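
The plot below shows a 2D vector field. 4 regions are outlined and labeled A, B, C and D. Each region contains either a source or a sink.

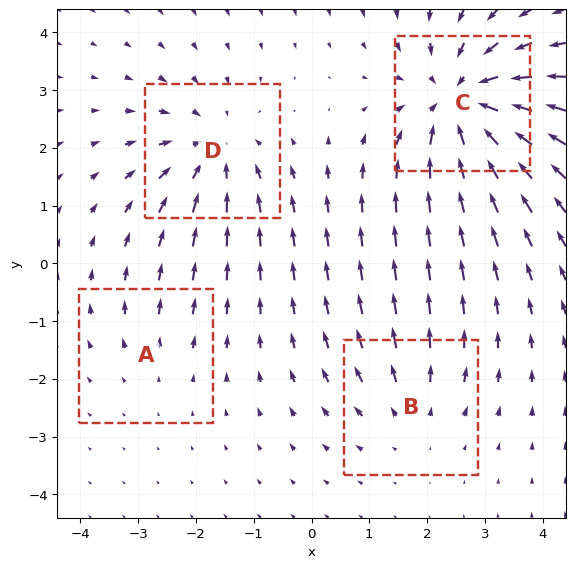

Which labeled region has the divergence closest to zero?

Divergence at each region's feature centre — A: about +2, B: about +3, C: about -6, D: about -4. Region A is closest to zero.

A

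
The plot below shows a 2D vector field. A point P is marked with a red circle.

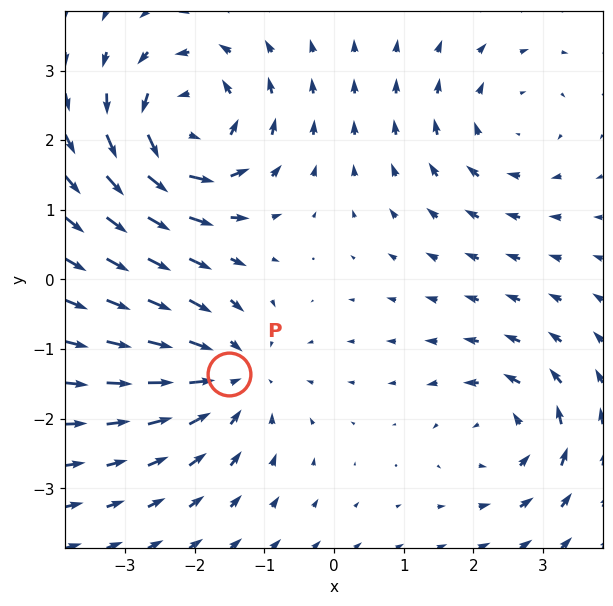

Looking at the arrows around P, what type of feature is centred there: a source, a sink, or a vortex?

sink

At P (-1.5, -1.4) the arrows converge inward. Divergence about -4, curl ≈0 — negative divergence with near-zero curl is a sink.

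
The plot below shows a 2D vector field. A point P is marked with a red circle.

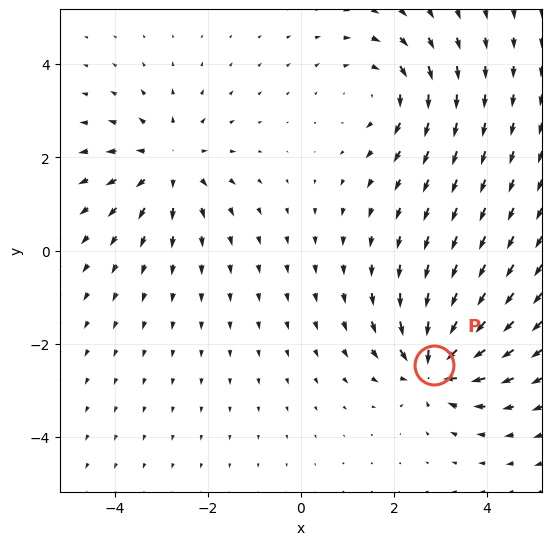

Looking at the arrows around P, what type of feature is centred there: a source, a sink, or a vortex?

sink

At P (2.9, -2.5) the arrows converge inward. Divergence about -6, curl ≈0 — negative divergence with near-zero curl is a sink.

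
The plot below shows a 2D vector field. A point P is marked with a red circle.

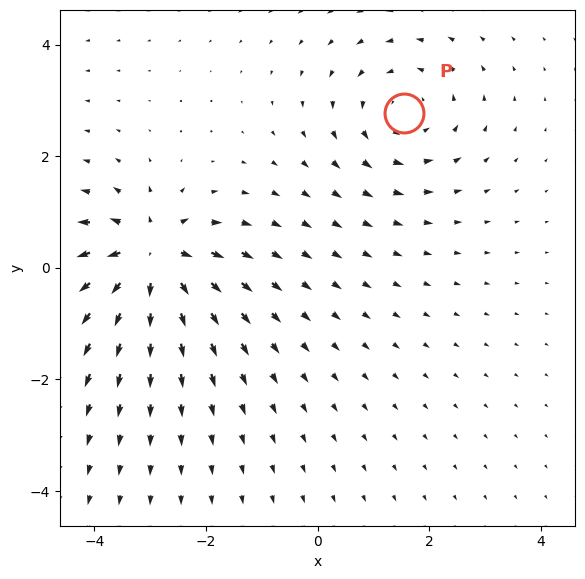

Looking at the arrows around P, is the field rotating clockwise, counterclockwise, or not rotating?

Near P at (1.5, 2.8) the arrows circulate counterclockwise. The curl (z-component) there is about +3; positive curl means counterclockwise rotation.

counterclockwise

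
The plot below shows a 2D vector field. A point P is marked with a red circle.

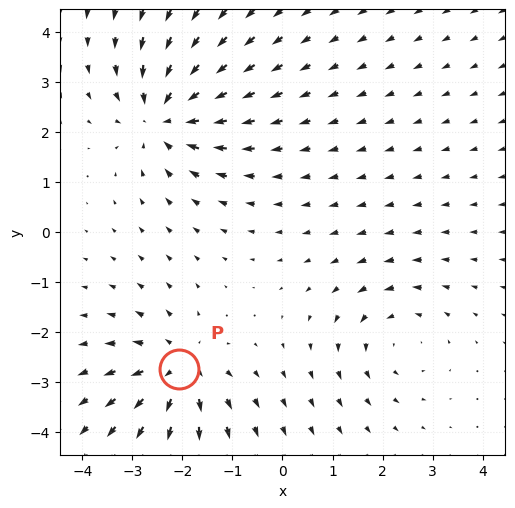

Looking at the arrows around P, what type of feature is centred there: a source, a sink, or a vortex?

At P (-2.1, -2.7) the arrows spread outward. Divergence about +4, curl ≈0 — positive divergence with near-zero curl is a source.

source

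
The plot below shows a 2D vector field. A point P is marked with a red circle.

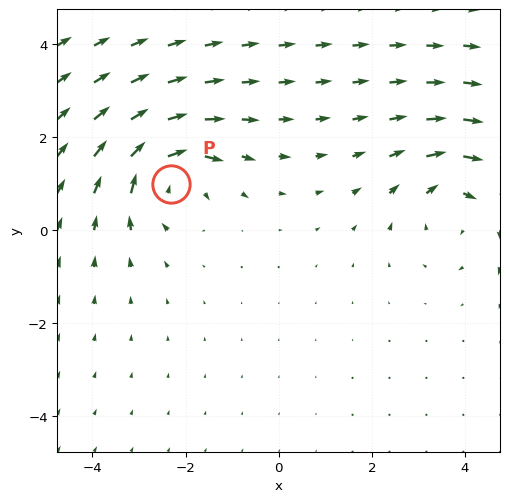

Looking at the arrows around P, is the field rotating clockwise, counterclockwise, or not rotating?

clockwise

Near P at (-2.3, 1.0) the arrows circulate clockwise. The curl (z-component) there is about -5; negative curl means clockwise rotation.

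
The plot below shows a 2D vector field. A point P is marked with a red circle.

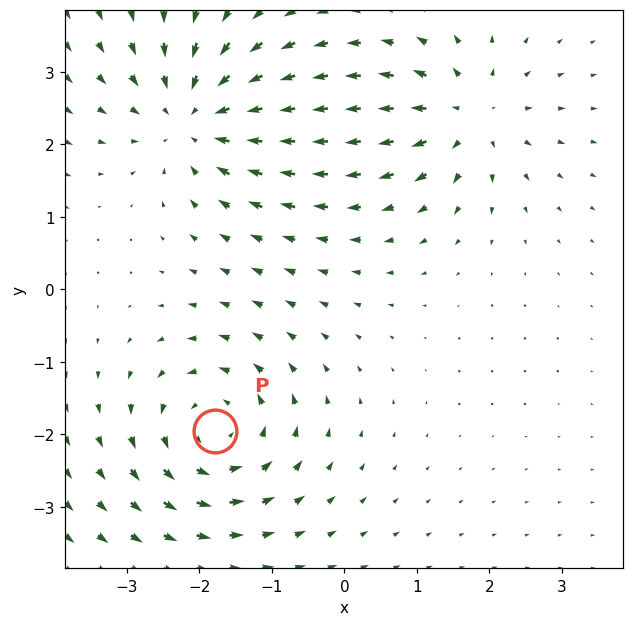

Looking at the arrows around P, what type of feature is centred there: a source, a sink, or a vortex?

vortex

At P (-1.8, -2.0) the arrows circulate counterclockwise. Divergence ≈0, curl about +4 — near-zero divergence with nonzero curl is a vortex.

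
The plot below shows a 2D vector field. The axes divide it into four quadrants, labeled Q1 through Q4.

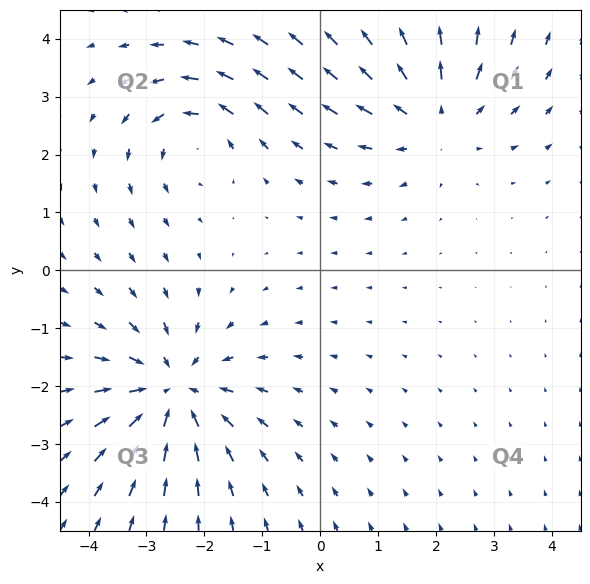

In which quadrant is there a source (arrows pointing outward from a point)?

Q1

The source sits at approximately (2.0, 2.7), which lies in quadrant Q1. The divergence there is about +3, positive as expected for a source.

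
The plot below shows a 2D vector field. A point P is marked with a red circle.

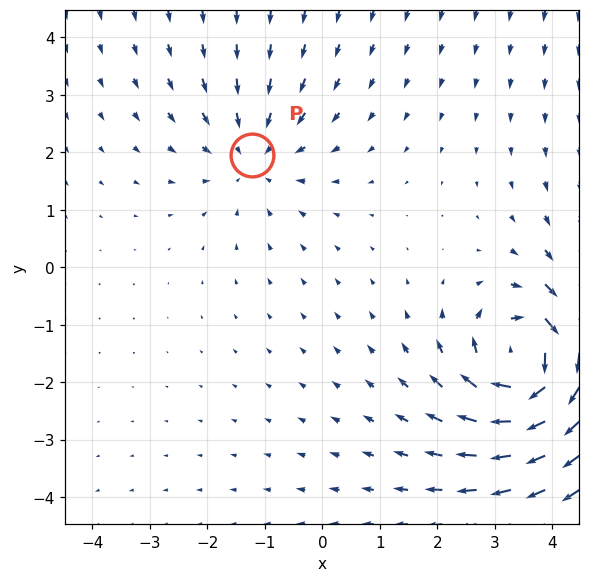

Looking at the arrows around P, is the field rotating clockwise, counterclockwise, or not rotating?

Near P at (-1.2, 1.9) the arrows show no circulation. The curl there is ≈0.

not rotating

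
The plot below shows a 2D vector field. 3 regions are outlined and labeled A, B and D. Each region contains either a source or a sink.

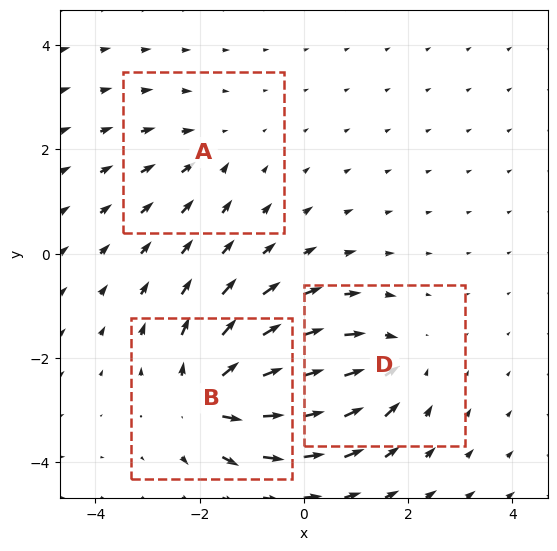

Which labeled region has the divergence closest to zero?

A

Divergence at each region's feature centre — A: about -2, B: about +5, D: about -4. Region A is closest to zero.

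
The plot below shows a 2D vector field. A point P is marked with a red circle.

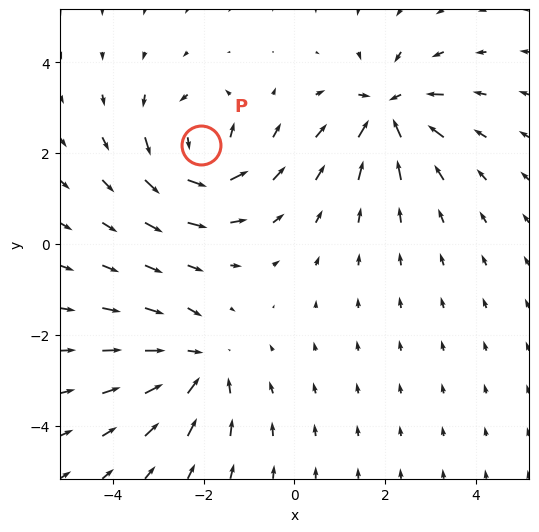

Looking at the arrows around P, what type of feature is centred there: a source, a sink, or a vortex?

vortex

At P (-2.1, 2.2) the arrows circulate counterclockwise. Divergence ≈0, curl about +7 — near-zero divergence with nonzero curl is a vortex.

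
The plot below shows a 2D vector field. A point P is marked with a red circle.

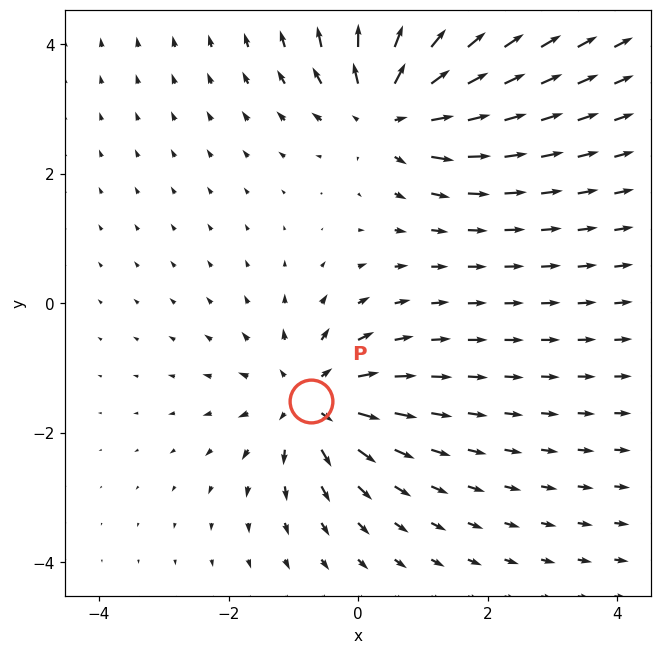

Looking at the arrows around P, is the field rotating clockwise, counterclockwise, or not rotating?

not rotating

Near P at (-0.7, -1.5) the arrows show no circulation. The curl there is ≈0.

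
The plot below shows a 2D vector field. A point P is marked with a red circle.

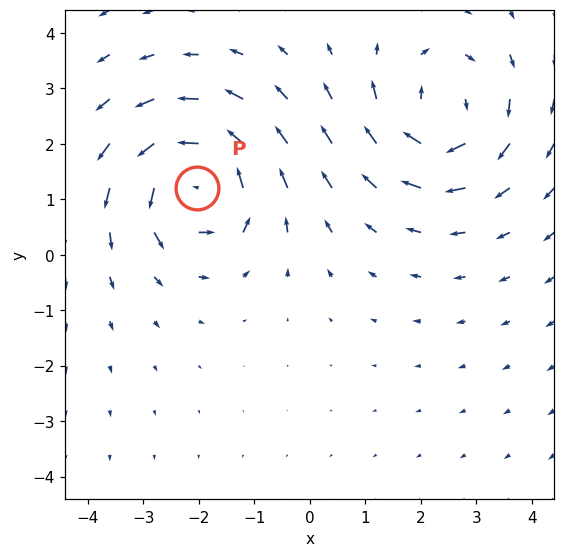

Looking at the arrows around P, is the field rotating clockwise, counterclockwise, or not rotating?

counterclockwise

Near P at (-2.0, 1.2) the arrows circulate counterclockwise. The curl (z-component) there is about +7; positive curl means counterclockwise rotation.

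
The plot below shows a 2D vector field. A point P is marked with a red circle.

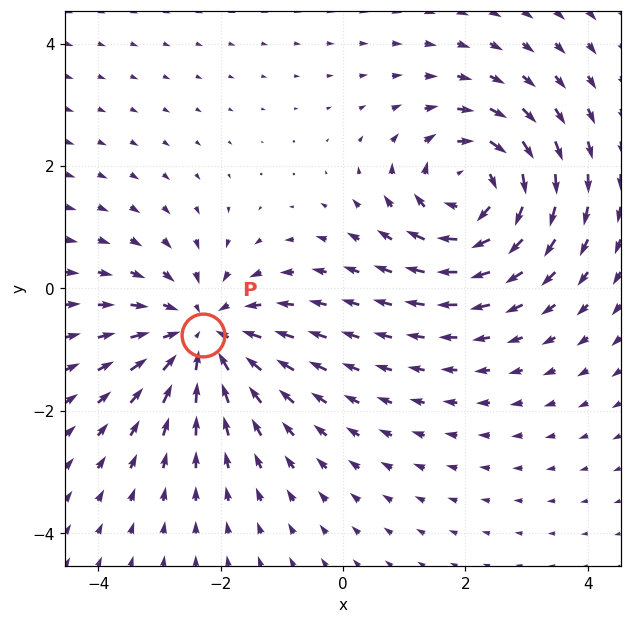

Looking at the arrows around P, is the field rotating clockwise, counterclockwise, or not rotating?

Near P at (-2.3, -0.8) the arrows show no circulation. The curl there is ≈0.

not rotating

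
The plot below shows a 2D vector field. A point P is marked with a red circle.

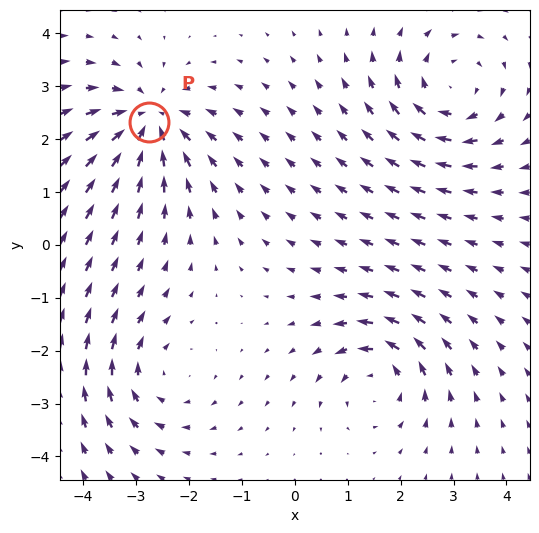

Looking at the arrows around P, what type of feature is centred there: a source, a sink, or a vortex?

sink

At P (-2.8, 2.3) the arrows converge inward. Divergence about -6, curl ≈0 — negative divergence with near-zero curl is a sink.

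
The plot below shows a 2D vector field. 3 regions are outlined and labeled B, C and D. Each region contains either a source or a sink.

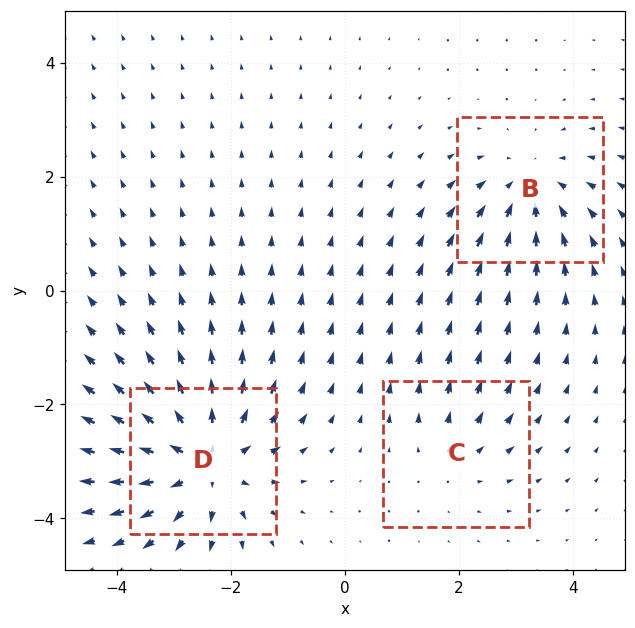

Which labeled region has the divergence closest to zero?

Divergence at each region's feature centre — B: about -3, C: about +2, D: about +5. Region C is closest to zero.

C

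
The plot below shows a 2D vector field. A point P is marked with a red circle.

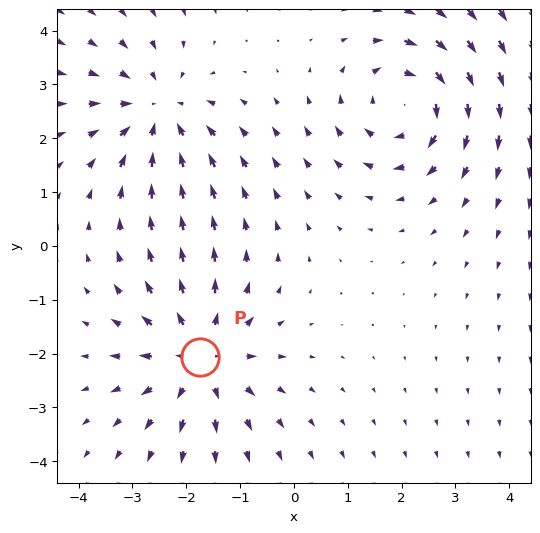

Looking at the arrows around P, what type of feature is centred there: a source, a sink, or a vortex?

At P (-1.7, -2.1) the arrows spread outward. Divergence about +5, curl ≈0 — positive divergence with near-zero curl is a source.

source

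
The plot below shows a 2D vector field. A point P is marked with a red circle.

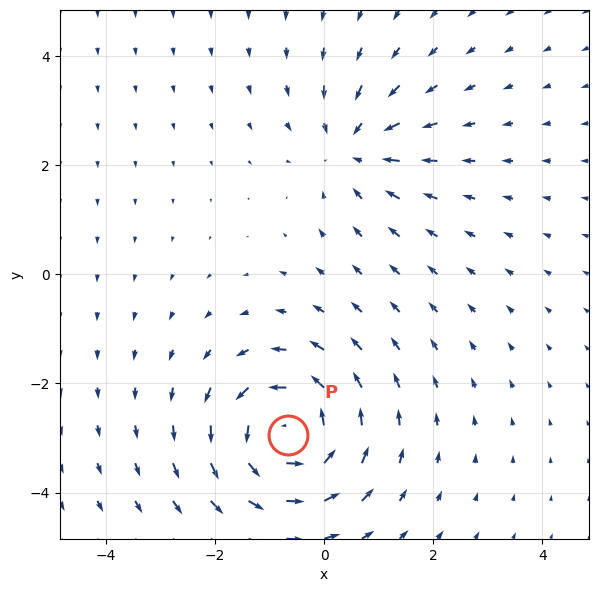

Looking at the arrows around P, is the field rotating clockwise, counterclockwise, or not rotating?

Near P at (-0.7, -2.9) the arrows circulate counterclockwise. The curl (z-component) there is about +5; positive curl means counterclockwise rotation.

counterclockwise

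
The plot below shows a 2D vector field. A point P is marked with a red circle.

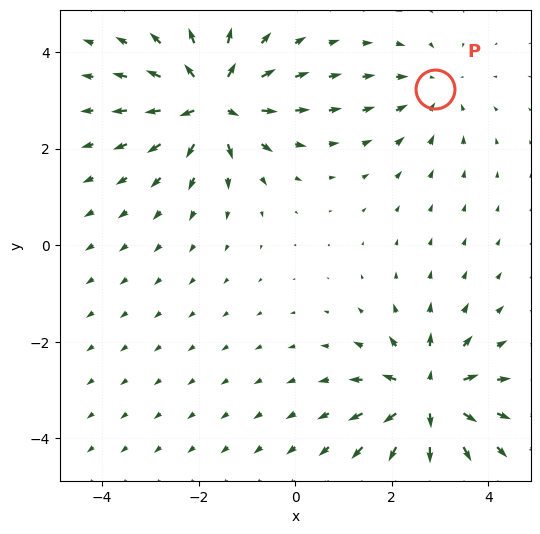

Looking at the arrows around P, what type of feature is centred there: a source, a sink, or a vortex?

sink

At P (2.9, 3.2) the arrows converge inward. Divergence about -2, curl ≈0 — negative divergence with near-zero curl is a sink.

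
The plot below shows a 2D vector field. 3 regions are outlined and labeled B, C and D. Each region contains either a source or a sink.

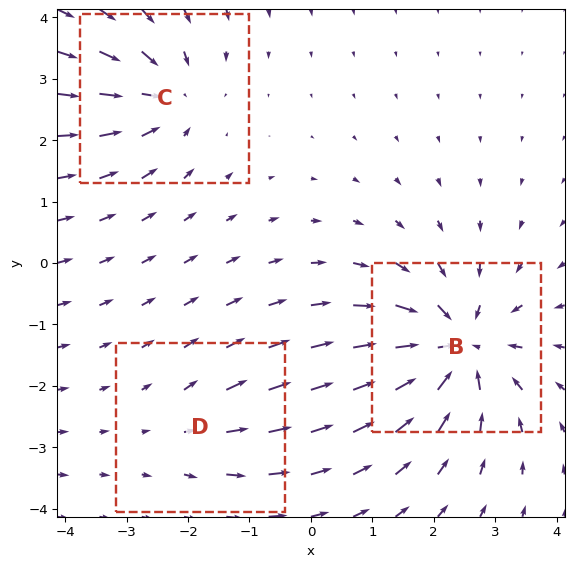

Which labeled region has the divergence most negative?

B

Divergence at each region's feature centre — B: about -5, C: about -3, D: about +2. Region B is most negative.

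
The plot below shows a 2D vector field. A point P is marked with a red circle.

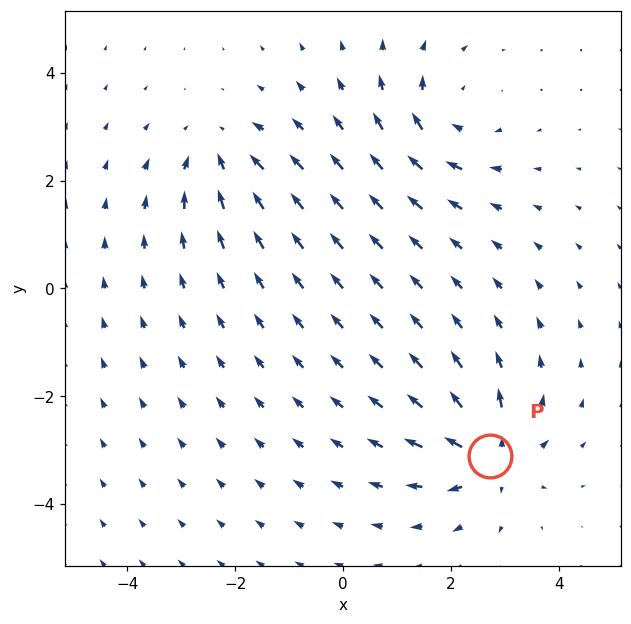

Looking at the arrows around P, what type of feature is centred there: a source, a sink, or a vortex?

At P (2.7, -3.1) the arrows spread outward. Divergence about +5, curl ≈0 — positive divergence with near-zero curl is a source.

source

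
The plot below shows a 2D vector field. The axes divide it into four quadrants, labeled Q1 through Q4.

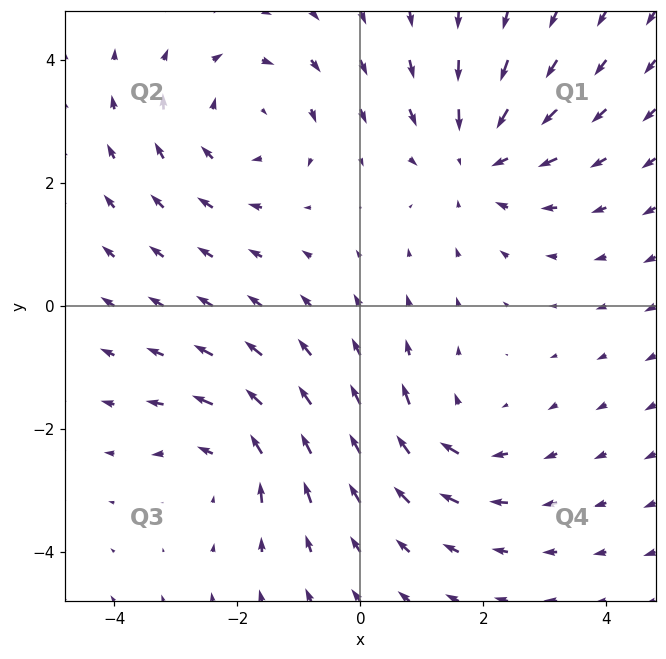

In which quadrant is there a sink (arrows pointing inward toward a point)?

The sink sits at approximately (1.9, 2.4), which lies in quadrant Q1. The divergence there is about -4, negative as expected for a sink.

Q1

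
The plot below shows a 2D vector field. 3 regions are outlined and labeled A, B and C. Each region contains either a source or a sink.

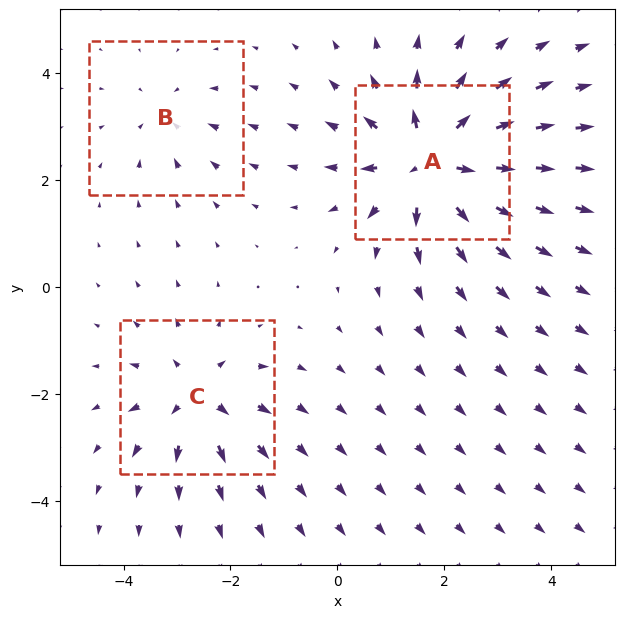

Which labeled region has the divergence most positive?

Divergence at each region's feature centre — A: about +6, B: about -2, C: about +4. Region A is most positive.

A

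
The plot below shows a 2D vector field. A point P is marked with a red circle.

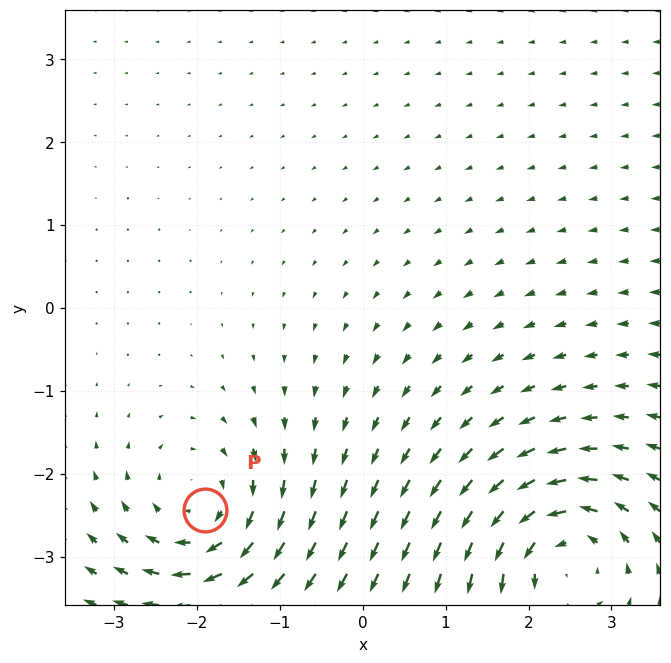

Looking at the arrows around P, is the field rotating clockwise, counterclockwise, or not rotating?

clockwise

Near P at (-1.9, -2.4) the arrows circulate clockwise. The curl (z-component) there is about -5; negative curl means clockwise rotation.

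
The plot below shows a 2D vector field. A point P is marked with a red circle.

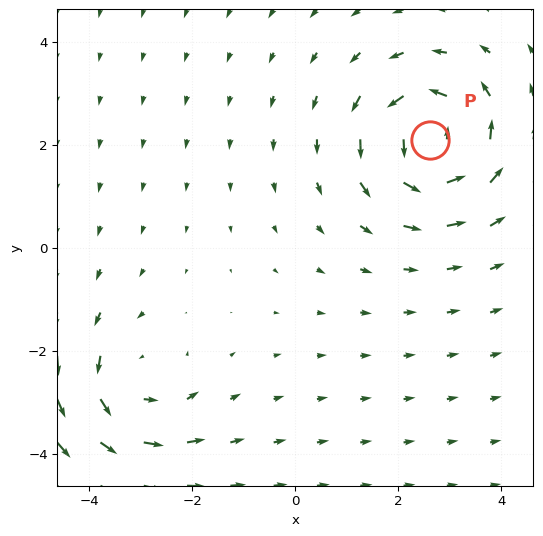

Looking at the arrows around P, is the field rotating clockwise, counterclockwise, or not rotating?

counterclockwise

Near P at (2.6, 2.1) the arrows circulate counterclockwise. The curl (z-component) there is about +6; positive curl means counterclockwise rotation.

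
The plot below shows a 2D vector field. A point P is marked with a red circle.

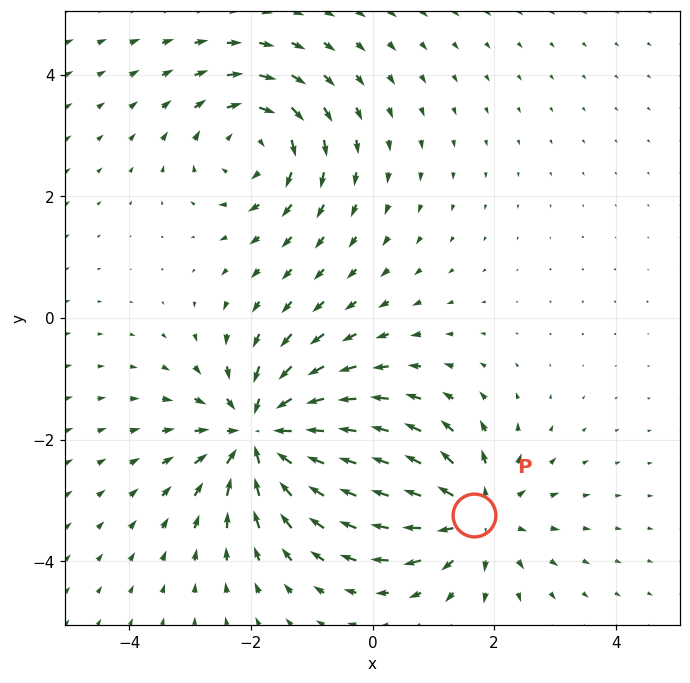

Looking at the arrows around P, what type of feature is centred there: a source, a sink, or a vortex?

At P (1.7, -3.2) the arrows spread outward. Divergence about +4, curl ≈0 — positive divergence with near-zero curl is a source.

source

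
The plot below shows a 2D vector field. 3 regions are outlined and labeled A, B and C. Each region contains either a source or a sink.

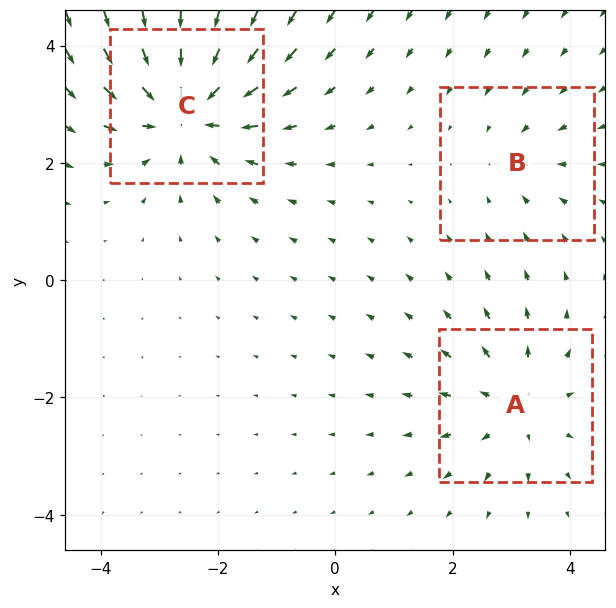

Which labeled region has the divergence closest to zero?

Divergence at each region's feature centre — A: about +3, B: about -2, C: about -5. Region B is closest to zero.

B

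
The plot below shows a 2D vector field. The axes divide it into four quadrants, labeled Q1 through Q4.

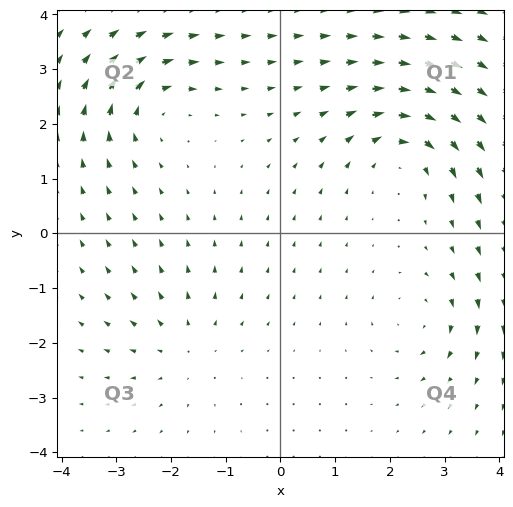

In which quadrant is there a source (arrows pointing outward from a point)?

Q3

The source sits at approximately (-1.7, -2.1), which lies in quadrant Q3. The divergence there is about +3, positive as expected for a source.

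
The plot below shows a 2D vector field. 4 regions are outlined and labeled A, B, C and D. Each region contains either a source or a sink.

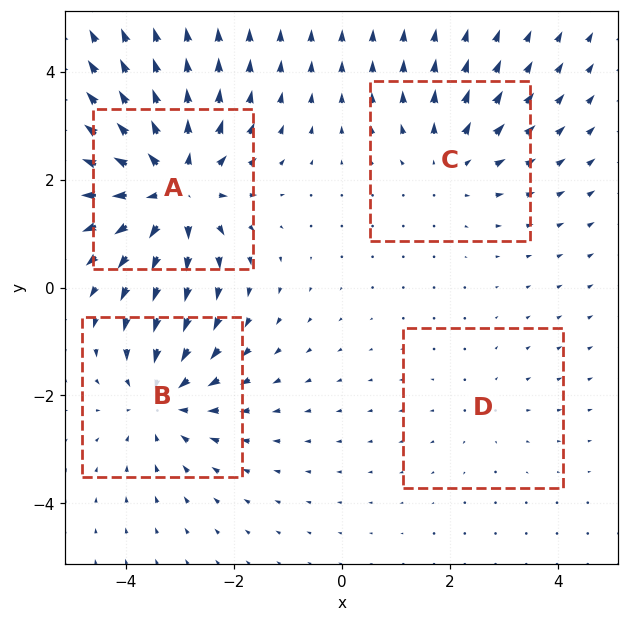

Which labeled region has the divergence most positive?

A

Divergence at each region's feature centre — A: about +6, B: about -4, C: about +3, D: about +2. Region A is most positive.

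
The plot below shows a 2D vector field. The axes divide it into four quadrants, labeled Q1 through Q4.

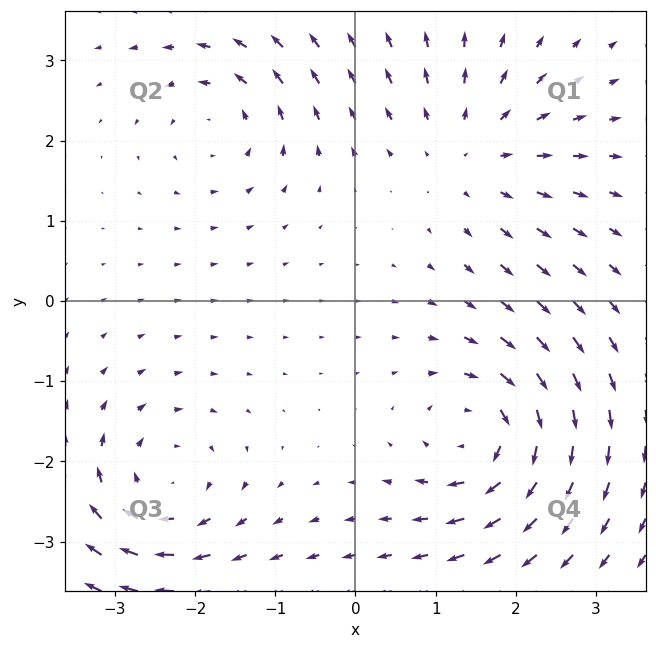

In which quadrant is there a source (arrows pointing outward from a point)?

Q1

The source sits at approximately (1.4, 1.8), which lies in quadrant Q1. The divergence there is about +4, positive as expected for a source.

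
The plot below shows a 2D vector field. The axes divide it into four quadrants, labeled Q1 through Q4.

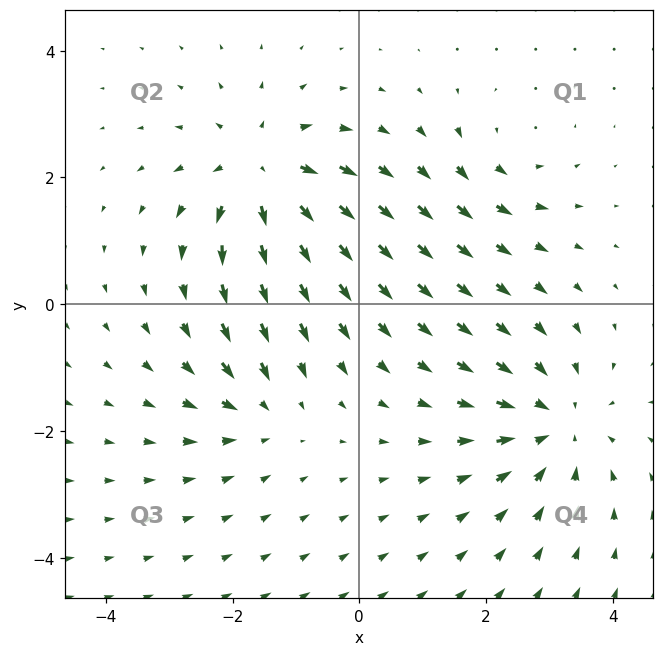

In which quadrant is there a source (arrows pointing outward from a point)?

The source sits at approximately (-1.5, 2.1), which lies in quadrant Q2. The divergence there is about +6, positive as expected for a source.

Q2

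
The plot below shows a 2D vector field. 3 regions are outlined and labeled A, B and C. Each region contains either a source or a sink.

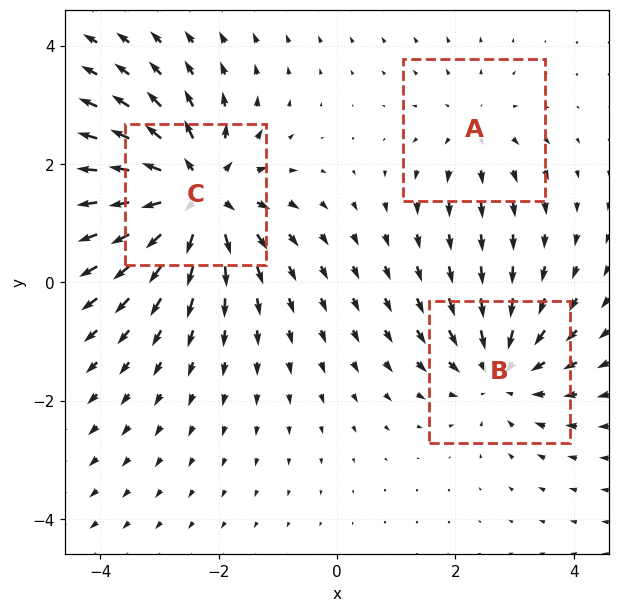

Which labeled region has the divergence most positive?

Divergence at each region's feature centre — A: about +2, B: about -3, C: about +5. Region C is most positive.

C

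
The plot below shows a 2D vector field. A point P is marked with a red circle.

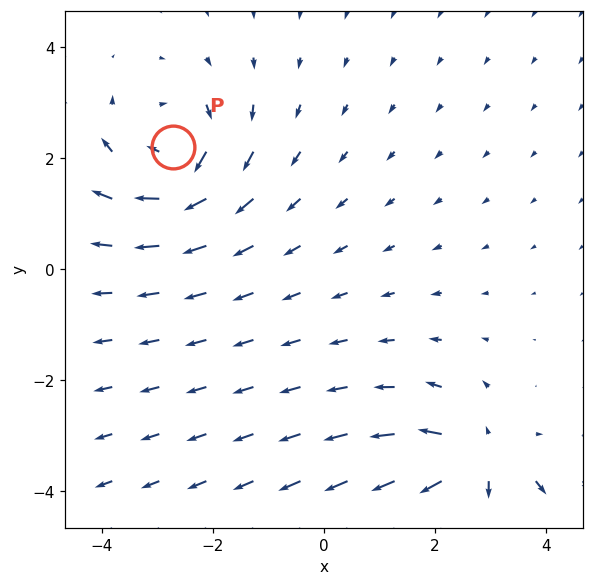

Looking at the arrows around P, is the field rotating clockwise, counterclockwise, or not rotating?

clockwise

Near P at (-2.7, 2.2) the arrows circulate clockwise. The curl (z-component) there is about -5; negative curl means clockwise rotation.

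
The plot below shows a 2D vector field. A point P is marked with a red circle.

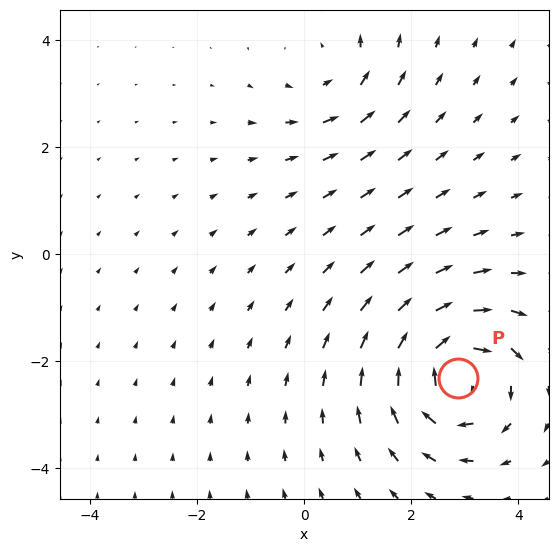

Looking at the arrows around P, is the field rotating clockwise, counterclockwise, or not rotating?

Near P at (2.9, -2.3) the arrows circulate clockwise. The curl (z-component) there is about -6; negative curl means clockwise rotation.

clockwise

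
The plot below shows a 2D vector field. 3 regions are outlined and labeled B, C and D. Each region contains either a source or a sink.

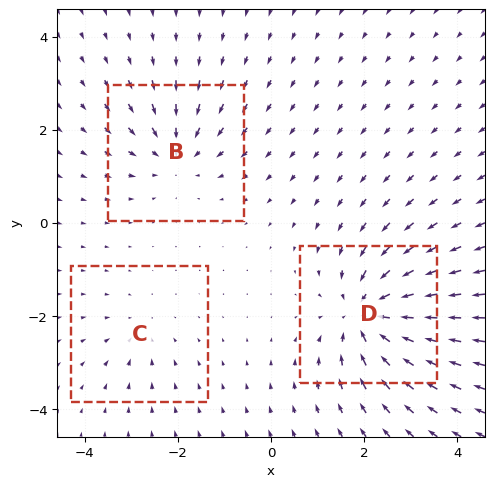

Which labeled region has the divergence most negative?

Divergence at each region's feature centre — B: about -4, C: about -2, D: about -6. Region D is most negative.

D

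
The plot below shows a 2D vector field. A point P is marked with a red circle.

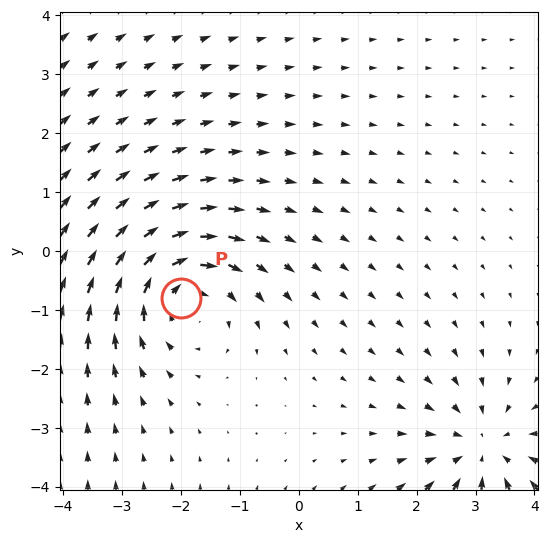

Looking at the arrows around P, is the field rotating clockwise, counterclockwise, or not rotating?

clockwise

Near P at (-2.0, -0.8) the arrows circulate clockwise. The curl (z-component) there is about -4; negative curl means clockwise rotation.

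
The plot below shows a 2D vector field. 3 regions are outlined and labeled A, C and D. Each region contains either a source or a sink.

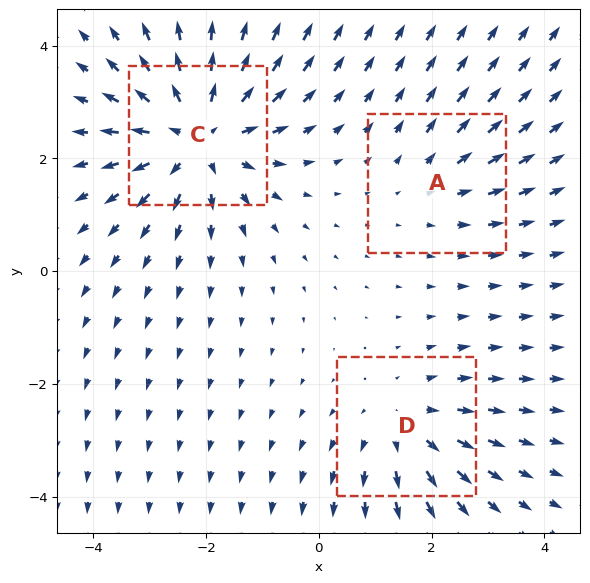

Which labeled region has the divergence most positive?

C

Divergence at each region's feature centre — A: about +2, C: about +5, D: about +3. Region C is most positive.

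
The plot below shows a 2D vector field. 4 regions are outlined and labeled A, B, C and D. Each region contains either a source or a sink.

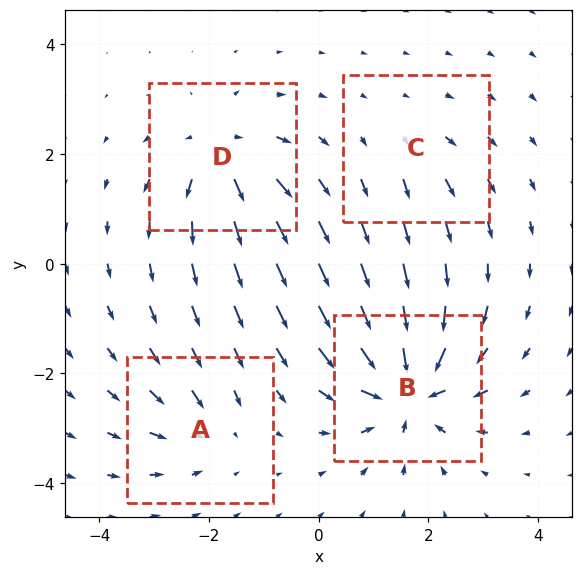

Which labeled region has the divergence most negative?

Divergence at each region's feature centre — A: about -4, B: about -9, C: about +2, D: about +6. Region B is most negative.

B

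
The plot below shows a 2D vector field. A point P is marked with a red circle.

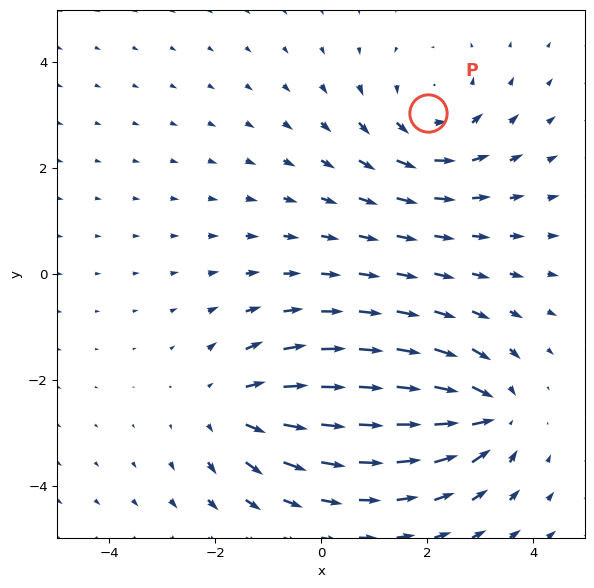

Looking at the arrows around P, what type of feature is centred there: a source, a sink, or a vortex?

vortex

At P (2.0, 3.0) the arrows circulate counterclockwise. Divergence ≈0, curl about +4 — near-zero divergence with nonzero curl is a vortex.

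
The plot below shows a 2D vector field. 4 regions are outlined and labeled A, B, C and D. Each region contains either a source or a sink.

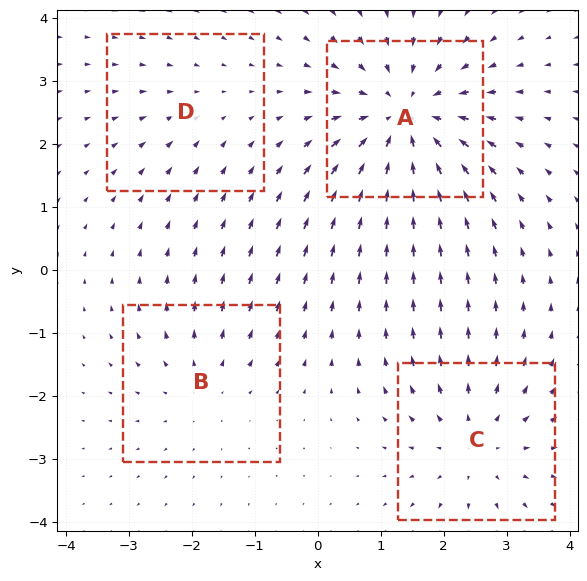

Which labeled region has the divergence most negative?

A

Divergence at each region's feature centre — A: about -6, B: about +3, C: about +4, D: about -2. Region A is most negative.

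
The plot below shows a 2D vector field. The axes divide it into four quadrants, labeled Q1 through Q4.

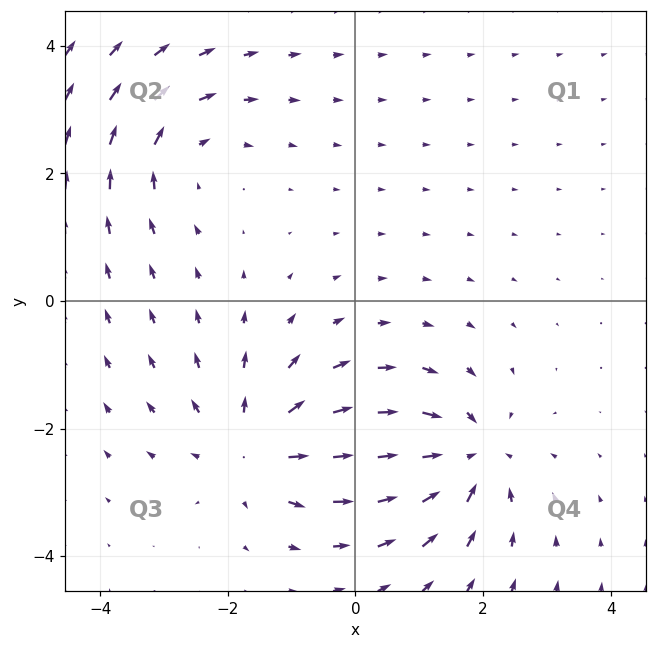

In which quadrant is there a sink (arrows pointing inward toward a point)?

Q4

The sink sits at approximately (1.7, -2.4), which lies in quadrant Q4. The divergence there is about -5, negative as expected for a sink.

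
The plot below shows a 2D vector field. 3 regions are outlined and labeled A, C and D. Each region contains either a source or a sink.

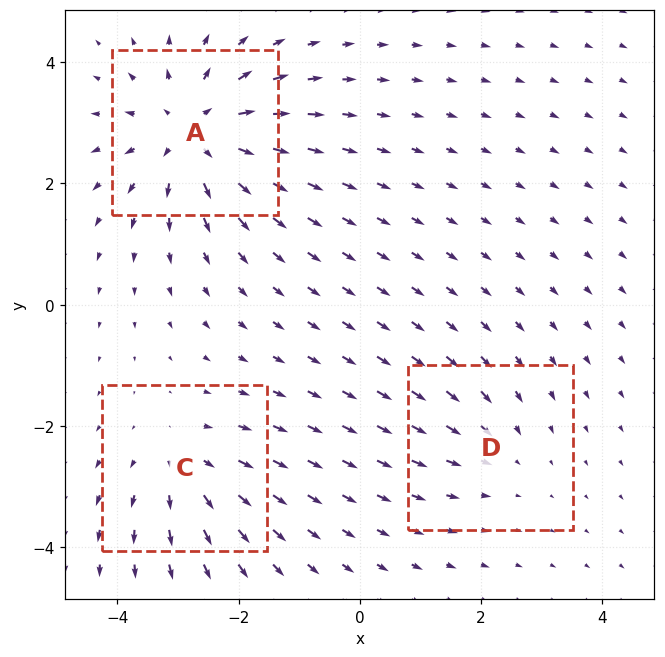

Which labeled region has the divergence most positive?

A

Divergence at each region's feature centre — A: about +5, C: about +3, D: about -2. Region A is most positive.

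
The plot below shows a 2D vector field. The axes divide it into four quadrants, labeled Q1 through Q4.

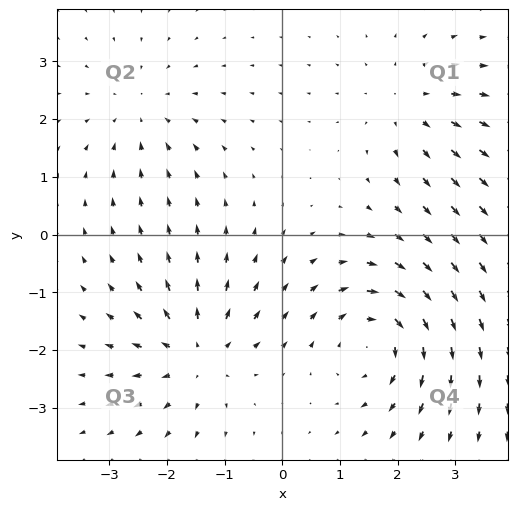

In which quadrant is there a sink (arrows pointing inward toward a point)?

The sink sits at approximately (-2.5, 2.1), which lies in quadrant Q2. The divergence there is about -3, negative as expected for a sink.

Q2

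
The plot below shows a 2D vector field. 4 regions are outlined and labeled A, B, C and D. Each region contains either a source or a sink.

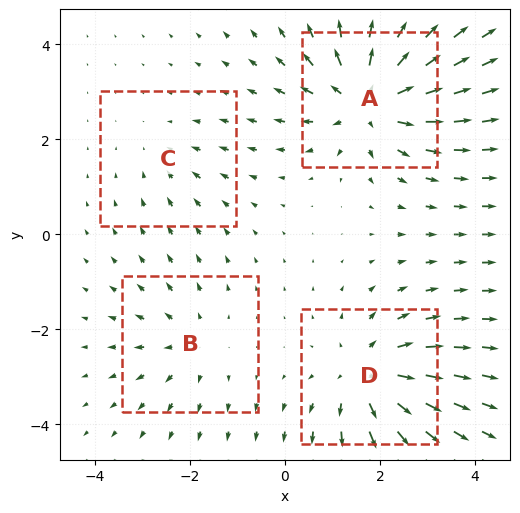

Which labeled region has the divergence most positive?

A

Divergence at each region's feature centre — A: about +6, B: about +3, C: about -2, D: about +5. Region A is most positive.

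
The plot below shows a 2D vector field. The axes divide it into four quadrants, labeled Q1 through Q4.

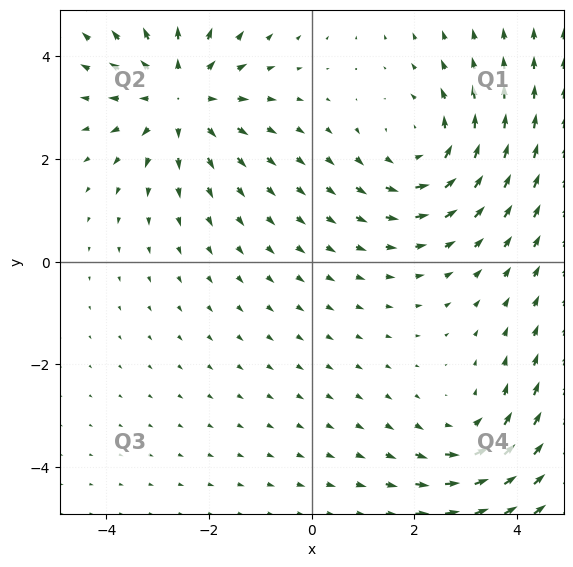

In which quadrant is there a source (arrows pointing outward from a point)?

The source sits at approximately (-2.6, 3.2), which lies in quadrant Q2. The divergence there is about +4, positive as expected for a source.

Q2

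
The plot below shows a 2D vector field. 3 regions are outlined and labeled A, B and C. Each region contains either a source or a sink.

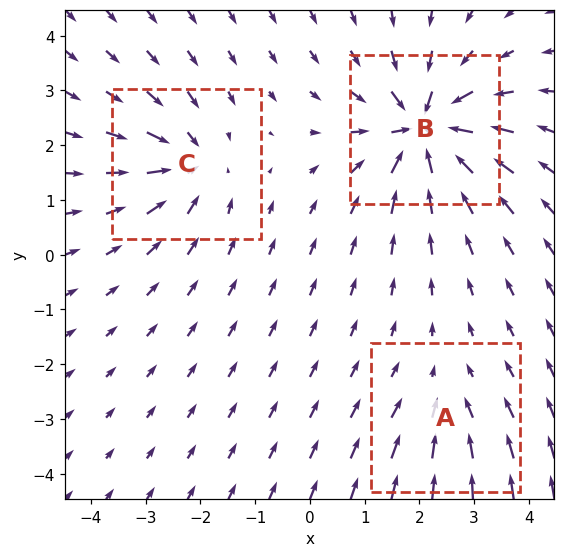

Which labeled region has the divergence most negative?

Divergence at each region's feature centre — A: about -2, B: about -7, C: about -4. Region B is most negative.

B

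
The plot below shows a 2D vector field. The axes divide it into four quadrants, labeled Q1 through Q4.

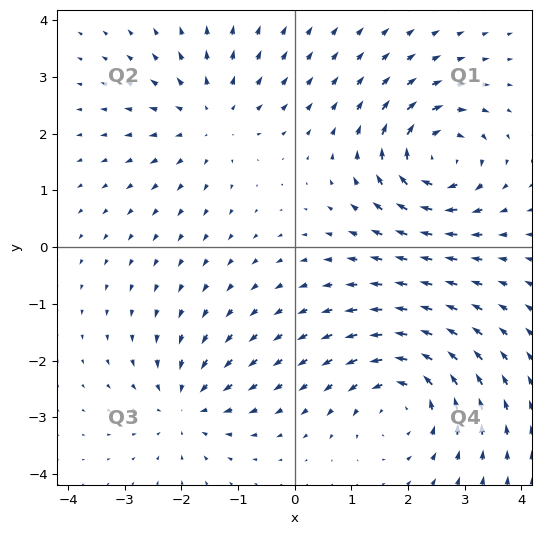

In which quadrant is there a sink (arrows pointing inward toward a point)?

Q3

The sink sits at approximately (-1.9, -2.8), which lies in quadrant Q3. The divergence there is about -4, negative as expected for a sink.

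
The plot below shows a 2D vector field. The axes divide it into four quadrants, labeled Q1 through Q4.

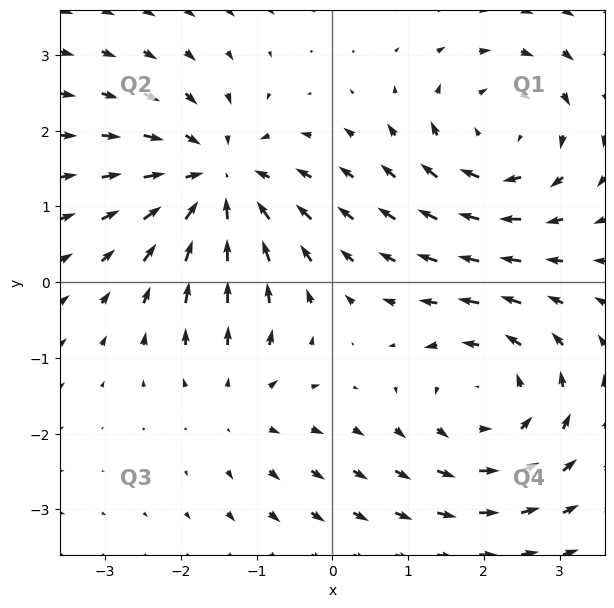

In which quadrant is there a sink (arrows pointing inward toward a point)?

The sink sits at approximately (-1.5, 1.3), which lies in quadrant Q2. The divergence there is about -5, negative as expected for a sink.

Q2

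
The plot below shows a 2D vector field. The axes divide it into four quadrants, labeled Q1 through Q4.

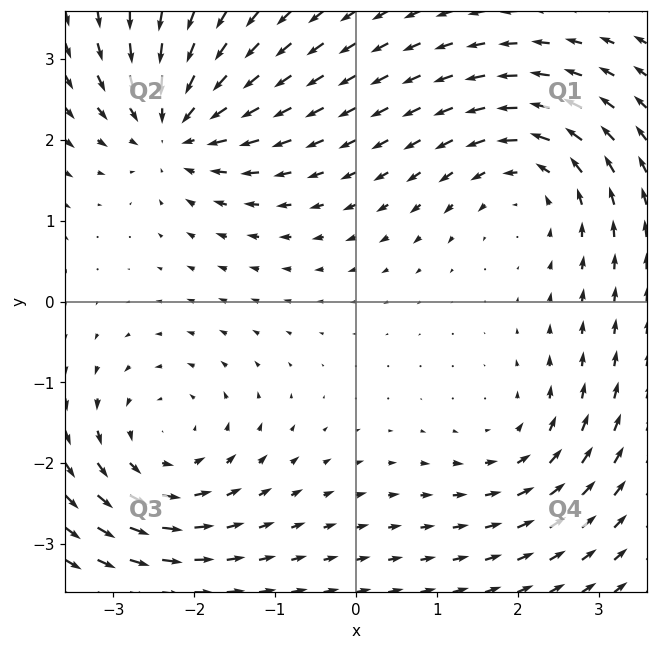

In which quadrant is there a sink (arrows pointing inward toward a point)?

Q2

The sink sits at approximately (-2.2, 2.2), which lies in quadrant Q2. The divergence there is about -5, negative as expected for a sink.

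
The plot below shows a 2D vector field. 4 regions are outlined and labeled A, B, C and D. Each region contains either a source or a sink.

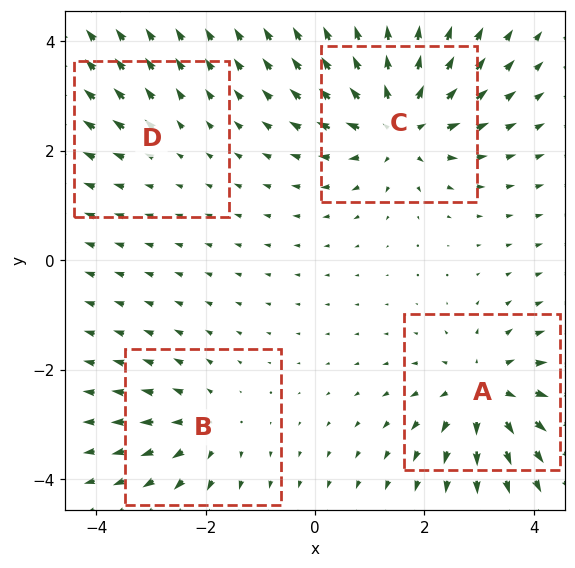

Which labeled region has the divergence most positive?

Divergence at each region's feature centre — A: about +6, B: about +4, C: about +7, D: about +2. Region C is most positive.

C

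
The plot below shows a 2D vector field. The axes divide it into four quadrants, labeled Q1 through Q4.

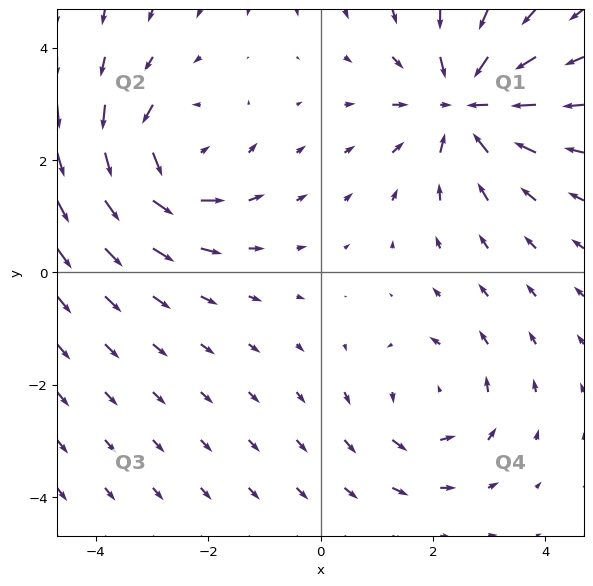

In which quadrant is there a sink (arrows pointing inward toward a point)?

The sink sits at approximately (2.6, 3.0), which lies in quadrant Q1. The divergence there is about -4, negative as expected for a sink.

Q1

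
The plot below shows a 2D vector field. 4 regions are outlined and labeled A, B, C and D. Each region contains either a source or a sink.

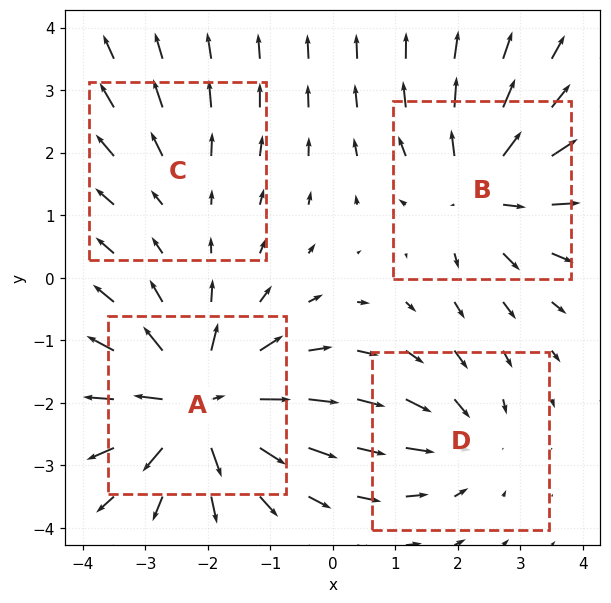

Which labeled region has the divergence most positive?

A

Divergence at each region's feature centre — A: about +7, B: about +5, C: about +2, D: about -3. Region A is most positive.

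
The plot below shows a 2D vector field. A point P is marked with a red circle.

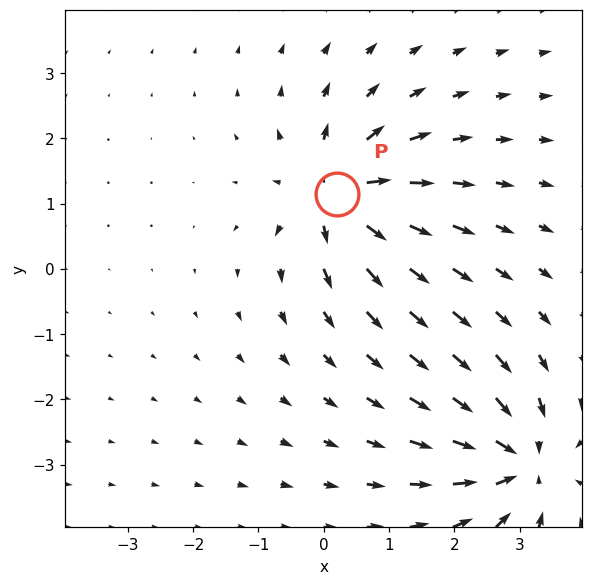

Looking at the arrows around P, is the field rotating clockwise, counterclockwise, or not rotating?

Near P at (0.2, 1.2) the arrows show no circulation. The curl there is ≈0.

not rotating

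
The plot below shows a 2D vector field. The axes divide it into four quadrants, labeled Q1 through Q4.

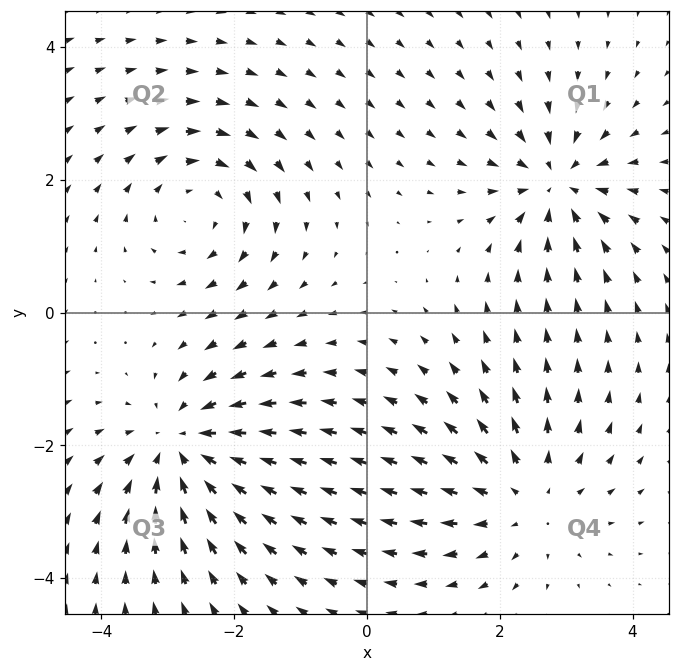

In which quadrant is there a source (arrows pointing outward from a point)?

The source sits at approximately (2.4, -2.8), which lies in quadrant Q4. The divergence there is about +4, positive as expected for a source.

Q4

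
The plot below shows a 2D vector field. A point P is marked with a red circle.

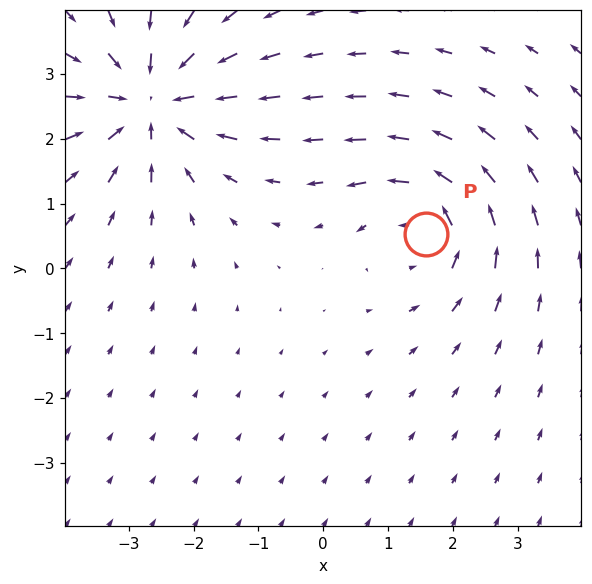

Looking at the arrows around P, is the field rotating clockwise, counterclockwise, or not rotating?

counterclockwise

Near P at (1.6, 0.5) the arrows circulate counterclockwise. The curl (z-component) there is about +3; positive curl means counterclockwise rotation.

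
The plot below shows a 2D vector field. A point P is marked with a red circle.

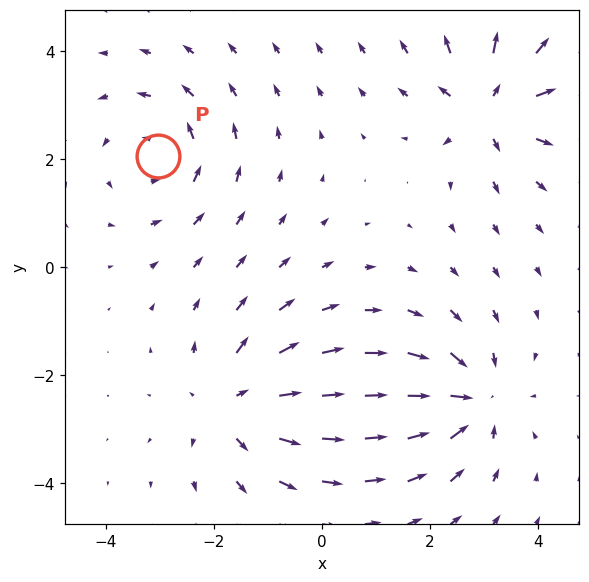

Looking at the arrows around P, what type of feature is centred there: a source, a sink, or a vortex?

vortex

At P (-3.0, 2.1) the arrows circulate counterclockwise. Divergence ≈0, curl about +4 — near-zero divergence with nonzero curl is a vortex.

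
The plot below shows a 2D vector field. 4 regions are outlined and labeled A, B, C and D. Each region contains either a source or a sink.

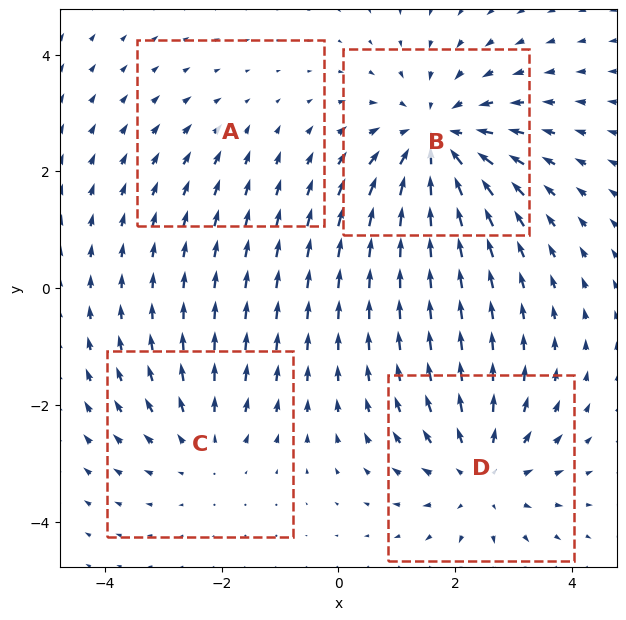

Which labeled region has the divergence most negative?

Divergence at each region's feature centre — A: about -2, B: about -6, C: about +3, D: about +4. Region B is most negative.

B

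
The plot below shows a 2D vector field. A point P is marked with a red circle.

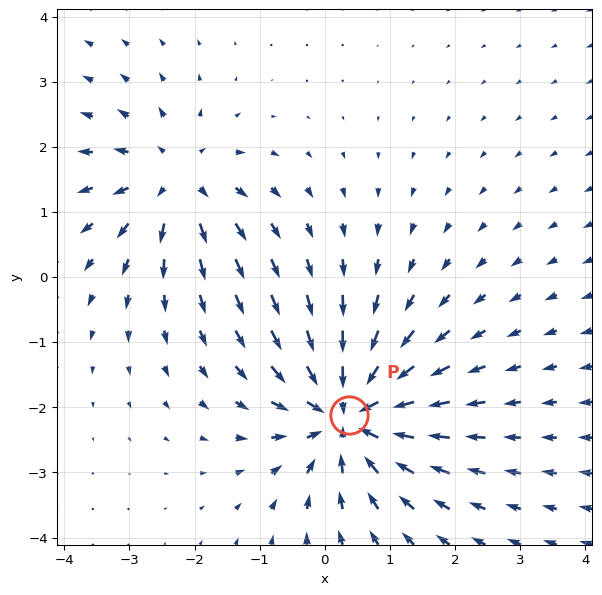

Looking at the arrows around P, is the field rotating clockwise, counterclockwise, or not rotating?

Near P at (0.4, -2.1) the arrows show no circulation. The curl there is ≈0.

not rotating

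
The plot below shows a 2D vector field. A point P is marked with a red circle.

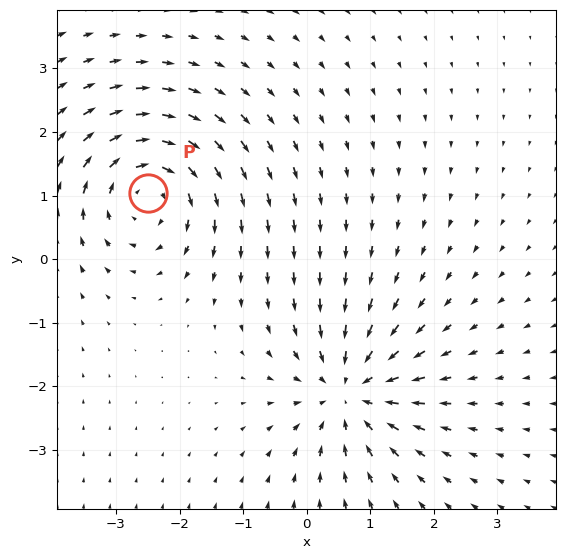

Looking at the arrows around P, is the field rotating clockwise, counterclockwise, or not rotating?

Near P at (-2.5, 1.0) the arrows circulate clockwise. The curl (z-component) there is about -5; negative curl means clockwise rotation.

clockwise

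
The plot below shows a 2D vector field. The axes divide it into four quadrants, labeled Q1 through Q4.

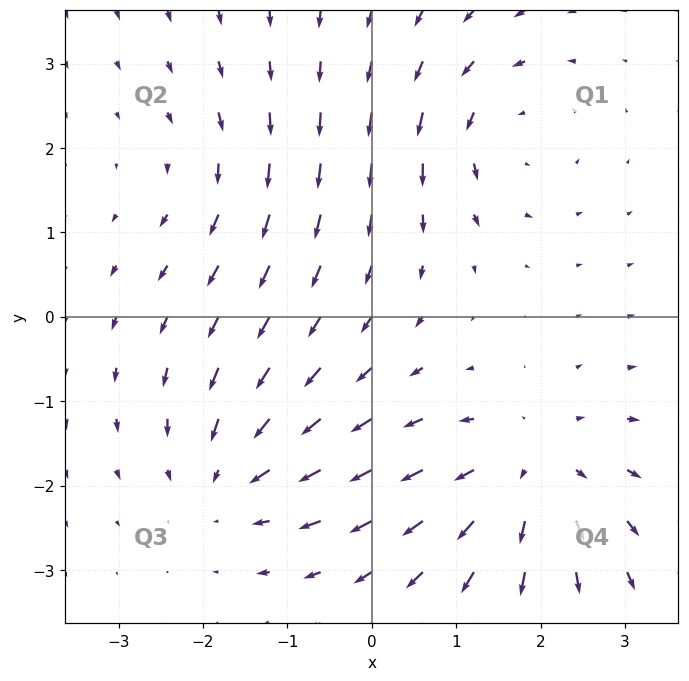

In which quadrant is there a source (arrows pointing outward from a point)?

The source sits at approximately (1.9, -1.8), which lies in quadrant Q4. The divergence there is about +4, positive as expected for a source.

Q4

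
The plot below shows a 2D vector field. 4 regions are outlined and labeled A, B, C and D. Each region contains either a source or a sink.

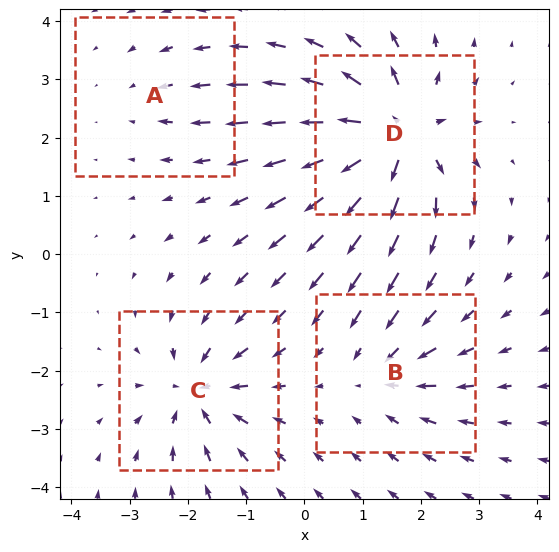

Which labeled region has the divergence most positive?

Divergence at each region's feature centre — A: about -3, B: about -4, C: about -6, D: about +9. Region D is most positive.

D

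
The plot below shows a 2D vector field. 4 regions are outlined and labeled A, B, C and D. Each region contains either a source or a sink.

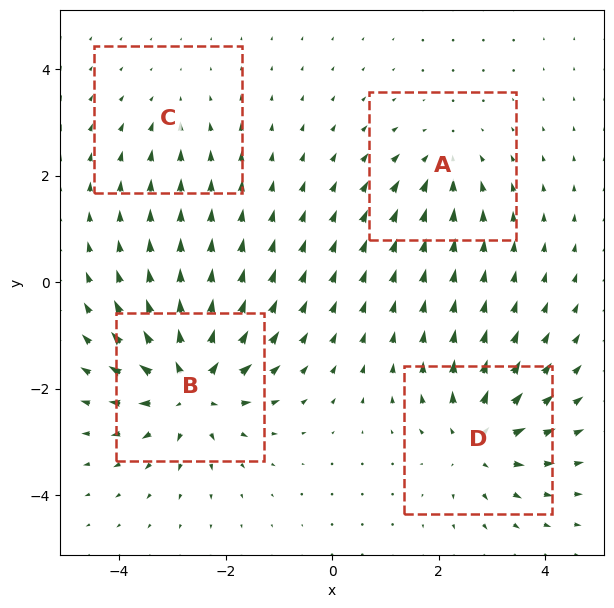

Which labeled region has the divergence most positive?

B

Divergence at each region's feature centre — A: about -4, B: about +7, C: about -2, D: about +5. Region B is most positive.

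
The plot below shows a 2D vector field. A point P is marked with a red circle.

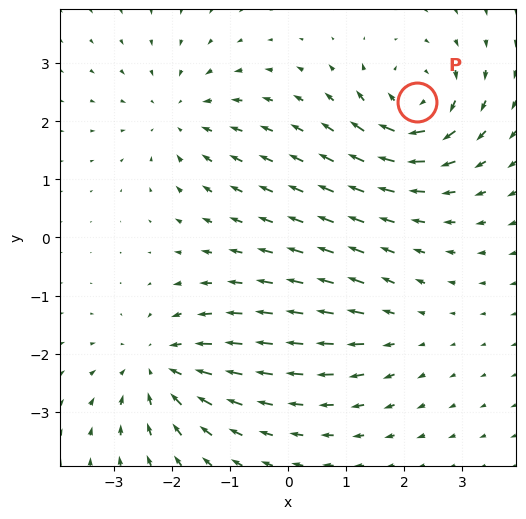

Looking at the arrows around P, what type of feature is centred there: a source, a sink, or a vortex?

At P (2.2, 2.3) the arrows circulate clockwise. Divergence ≈0, curl about -7 — near-zero divergence with nonzero curl is a vortex.

vortex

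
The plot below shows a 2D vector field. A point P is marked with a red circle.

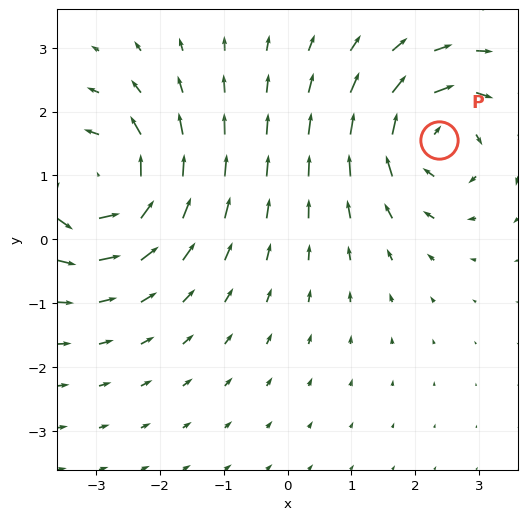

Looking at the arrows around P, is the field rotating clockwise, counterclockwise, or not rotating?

clockwise

Near P at (2.4, 1.6) the arrows circulate clockwise. The curl (z-component) there is about -4; negative curl means clockwise rotation.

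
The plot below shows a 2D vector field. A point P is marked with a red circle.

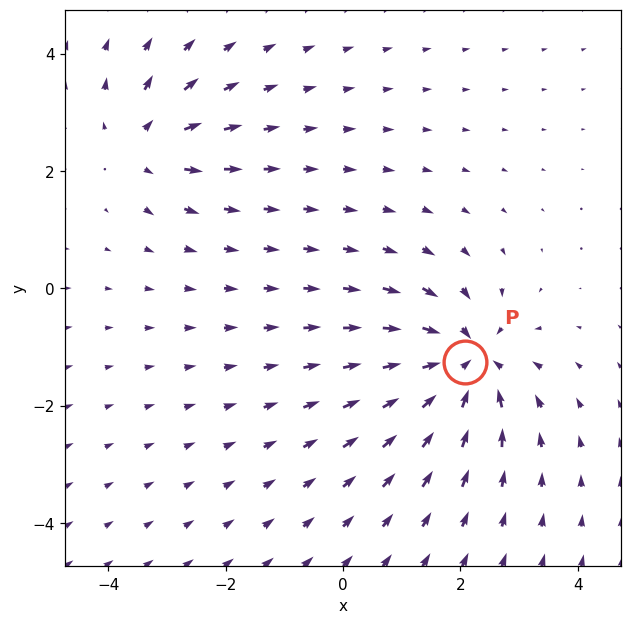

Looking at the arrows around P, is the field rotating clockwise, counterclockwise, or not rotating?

Near P at (2.1, -1.3) the arrows show no circulation. The curl there is ≈0.

not rotating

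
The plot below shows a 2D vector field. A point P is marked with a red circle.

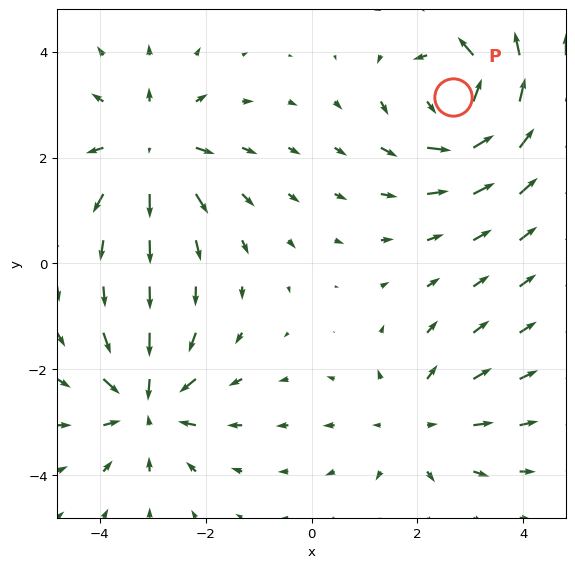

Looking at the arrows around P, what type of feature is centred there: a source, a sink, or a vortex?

At P (2.7, 3.1) the arrows circulate counterclockwise. Divergence ≈0, curl about +6 — near-zero divergence with nonzero curl is a vortex.

vortex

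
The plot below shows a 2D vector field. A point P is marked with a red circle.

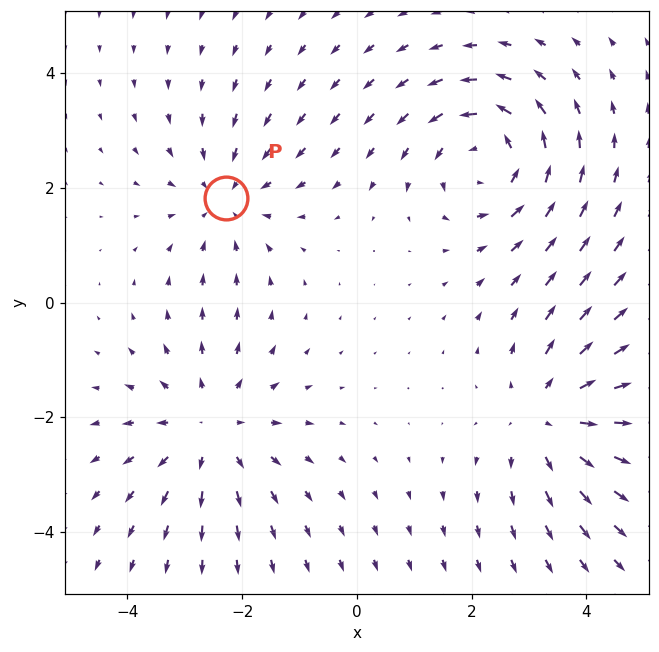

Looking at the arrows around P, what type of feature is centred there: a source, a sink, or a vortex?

sink

At P (-2.3, 1.8) the arrows converge inward. Divergence about -3, curl ≈0 — negative divergence with near-zero curl is a sink.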